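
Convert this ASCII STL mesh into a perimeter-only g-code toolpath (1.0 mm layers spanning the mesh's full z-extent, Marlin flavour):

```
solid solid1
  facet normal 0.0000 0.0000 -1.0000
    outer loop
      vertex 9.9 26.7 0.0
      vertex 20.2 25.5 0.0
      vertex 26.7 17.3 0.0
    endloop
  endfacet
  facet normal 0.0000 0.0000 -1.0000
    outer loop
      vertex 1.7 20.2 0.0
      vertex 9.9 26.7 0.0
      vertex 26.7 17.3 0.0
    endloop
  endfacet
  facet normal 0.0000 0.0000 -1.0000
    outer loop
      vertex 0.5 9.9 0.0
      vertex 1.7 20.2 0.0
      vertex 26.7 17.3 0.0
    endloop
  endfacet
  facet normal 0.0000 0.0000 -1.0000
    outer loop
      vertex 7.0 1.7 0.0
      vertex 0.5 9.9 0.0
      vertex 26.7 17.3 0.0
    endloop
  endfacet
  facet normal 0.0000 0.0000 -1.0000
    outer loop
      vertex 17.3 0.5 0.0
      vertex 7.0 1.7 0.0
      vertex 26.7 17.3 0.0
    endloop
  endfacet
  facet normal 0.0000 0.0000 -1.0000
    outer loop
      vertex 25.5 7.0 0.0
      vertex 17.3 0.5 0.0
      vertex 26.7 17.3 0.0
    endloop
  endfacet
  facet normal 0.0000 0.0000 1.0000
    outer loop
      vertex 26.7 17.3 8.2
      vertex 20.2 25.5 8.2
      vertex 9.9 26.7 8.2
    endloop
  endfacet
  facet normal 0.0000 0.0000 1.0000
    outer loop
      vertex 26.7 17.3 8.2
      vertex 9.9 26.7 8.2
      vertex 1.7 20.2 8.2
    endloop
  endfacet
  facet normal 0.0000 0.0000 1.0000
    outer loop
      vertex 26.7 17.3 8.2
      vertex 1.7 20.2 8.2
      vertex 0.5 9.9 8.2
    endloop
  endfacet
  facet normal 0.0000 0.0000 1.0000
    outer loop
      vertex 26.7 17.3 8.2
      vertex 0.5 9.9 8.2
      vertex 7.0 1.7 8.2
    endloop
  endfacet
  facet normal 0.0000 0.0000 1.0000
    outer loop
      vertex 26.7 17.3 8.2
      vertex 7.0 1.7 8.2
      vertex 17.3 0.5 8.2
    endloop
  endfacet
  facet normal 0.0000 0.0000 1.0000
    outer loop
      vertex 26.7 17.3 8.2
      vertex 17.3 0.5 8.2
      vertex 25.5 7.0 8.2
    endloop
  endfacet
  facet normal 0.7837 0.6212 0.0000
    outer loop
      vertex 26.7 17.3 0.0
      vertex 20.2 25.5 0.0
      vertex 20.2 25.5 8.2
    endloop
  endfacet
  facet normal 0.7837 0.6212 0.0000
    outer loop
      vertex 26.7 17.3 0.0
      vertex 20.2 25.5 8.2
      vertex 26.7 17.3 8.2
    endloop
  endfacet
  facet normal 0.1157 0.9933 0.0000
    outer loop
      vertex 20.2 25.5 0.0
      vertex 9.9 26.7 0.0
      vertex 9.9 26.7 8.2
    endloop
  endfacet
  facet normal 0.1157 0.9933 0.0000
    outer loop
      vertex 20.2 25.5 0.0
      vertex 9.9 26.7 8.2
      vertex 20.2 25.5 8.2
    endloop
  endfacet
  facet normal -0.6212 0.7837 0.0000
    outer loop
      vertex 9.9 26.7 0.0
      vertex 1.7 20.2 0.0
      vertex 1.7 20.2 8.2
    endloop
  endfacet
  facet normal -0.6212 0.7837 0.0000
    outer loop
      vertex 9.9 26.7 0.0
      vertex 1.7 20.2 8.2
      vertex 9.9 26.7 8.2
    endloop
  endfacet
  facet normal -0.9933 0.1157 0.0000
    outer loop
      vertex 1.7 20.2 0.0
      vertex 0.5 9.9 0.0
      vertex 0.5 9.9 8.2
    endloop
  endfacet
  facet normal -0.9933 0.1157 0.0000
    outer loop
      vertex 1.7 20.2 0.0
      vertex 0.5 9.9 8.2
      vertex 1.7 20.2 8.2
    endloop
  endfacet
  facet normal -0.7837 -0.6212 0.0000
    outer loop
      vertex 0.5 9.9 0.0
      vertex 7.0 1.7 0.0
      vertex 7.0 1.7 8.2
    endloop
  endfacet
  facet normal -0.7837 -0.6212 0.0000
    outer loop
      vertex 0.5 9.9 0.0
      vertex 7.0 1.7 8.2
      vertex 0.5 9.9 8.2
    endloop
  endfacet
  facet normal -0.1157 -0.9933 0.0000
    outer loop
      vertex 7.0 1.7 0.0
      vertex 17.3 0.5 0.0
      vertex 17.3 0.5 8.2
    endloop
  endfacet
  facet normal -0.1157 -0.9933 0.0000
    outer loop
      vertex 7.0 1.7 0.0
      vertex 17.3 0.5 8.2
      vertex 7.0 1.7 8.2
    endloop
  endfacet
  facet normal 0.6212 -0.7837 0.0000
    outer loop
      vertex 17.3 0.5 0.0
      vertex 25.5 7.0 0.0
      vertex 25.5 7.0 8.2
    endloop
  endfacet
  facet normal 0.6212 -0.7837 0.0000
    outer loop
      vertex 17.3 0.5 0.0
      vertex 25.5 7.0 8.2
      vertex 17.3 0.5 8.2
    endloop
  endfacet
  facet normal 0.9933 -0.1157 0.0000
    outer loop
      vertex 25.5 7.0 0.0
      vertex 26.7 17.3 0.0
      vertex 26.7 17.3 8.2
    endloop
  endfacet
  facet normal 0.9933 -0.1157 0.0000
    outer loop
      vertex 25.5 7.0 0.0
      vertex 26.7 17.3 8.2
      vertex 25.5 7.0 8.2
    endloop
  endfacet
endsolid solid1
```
; perimeter-only toolpath
G21 ; units = mm
G90 ; absolute positioning
G28 ; home
; layer 1
G0 Z1.0
G0 X26.7 Y17.3
G1 X20.2 Y25.5
G1 X9.9 Y26.7
G1 X1.7 Y20.2
G1 X0.5 Y9.9
G1 X7.0 Y1.7
G1 X17.3 Y0.5
G1 X25.5 Y7.0
G1 X26.7 Y17.3
; layer 2
G0 Z2.0
G0 X26.7 Y17.3
G1 X20.2 Y25.5
G1 X9.9 Y26.7
G1 X1.7 Y20.2
G1 X0.5 Y9.9
G1 X7.0 Y1.7
G1 X17.3 Y0.5
G1 X25.5 Y7.0
G1 X26.7 Y17.3
; layer 3
G0 Z3.1
G0 X26.7 Y17.3
G1 X20.2 Y25.5
G1 X9.9 Y26.7
G1 X1.7 Y20.2
G1 X0.5 Y9.9
G1 X7.0 Y1.7
G1 X17.3 Y0.5
G1 X25.5 Y7.0
G1 X26.7 Y17.3
; layer 4
G0 Z4.1
G0 X26.7 Y17.3
G1 X20.2 Y25.5
G1 X9.9 Y26.7
G1 X1.7 Y20.2
G1 X0.5 Y9.9
G1 X7.0 Y1.7
G1 X17.3 Y0.5
G1 X25.5 Y7.0
G1 X26.7 Y17.3
; layer 5
G0 Z5.1
G0 X26.7 Y17.3
G1 X20.2 Y25.5
G1 X9.9 Y26.7
G1 X1.7 Y20.2
G1 X0.5 Y9.9
G1 X7.0 Y1.7
G1 X17.3 Y0.5
G1 X25.5 Y7.0
G1 X26.7 Y17.3
; layer 6
G0 Z6.1
G0 X26.7 Y17.3
G1 X20.2 Y25.5
G1 X9.9 Y26.7
G1 X1.7 Y20.2
G1 X0.5 Y9.9
G1 X7.0 Y1.7
G1 X17.3 Y0.5
G1 X25.5 Y7.0
G1 X26.7 Y17.3
; layer 7
G0 Z7.2
G0 X26.7 Y17.3
G1 X20.2 Y25.5
G1 X9.9 Y26.7
G1 X1.7 Y20.2
G1 X0.5 Y9.9
G1 X7.0 Y1.7
G1 X17.3 Y0.5
G1 X25.5 Y7.0
G1 X26.7 Y17.3
; layer 8
G0 Z8.2
G0 X26.7 Y17.3
G1 X20.2 Y25.5
G1 X9.9 Y26.7
G1 X1.7 Y20.2
G1 X0.5 Y9.9
G1 X7.0 Y1.7
G1 X17.3 Y0.5
G1 X25.5 Y7.0
G1 X26.7 Y17.3
M2 ; end

The solid is a regular 8-sided prism (a cylinder approximated with 8 flat sides), circumscribed radius ≈ 13.6 mm, height ≈ 8.2 mm. Slicing at Δz = 1.0 mm — 8 equal slices spanning the solid's height, so layer i sits at z = i·h/8 — gives 8 non-empty perimeters. Each is a 8-segment closed polygon; G0 lifts to the layer z and rapids to the start vertex, then G1 traces the edges.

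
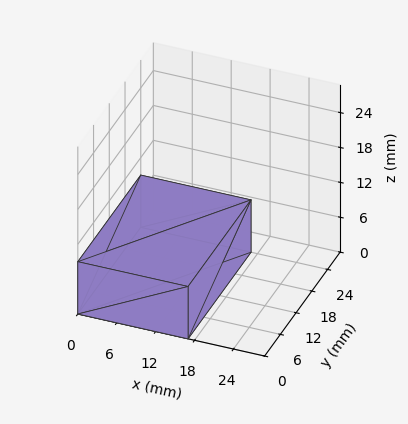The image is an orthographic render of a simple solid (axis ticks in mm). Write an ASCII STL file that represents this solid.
Reading the render: the shape is a rectangular box, roughly 17 × 24 mm footprint and 9 mm tall (dimensions read to the nearest mm from the axis ticks). For the STL, each face is triangulated and given an outward normal.

solid part
  facet normal 0.0000 0.0000 -1.0000
    outer loop
      vertex 17.000 24.000 0.000
      vertex 17.000 0.000 0.000
      vertex 0.000 0.000 0.000
    endloop
  endfacet
  facet normal 0.0000 0.0000 -1.0000
    outer loop
      vertex 0.000 24.000 0.000
      vertex 17.000 24.000 0.000
      vertex 0.000 0.000 0.000
    endloop
  endfacet
  facet normal 0.0000 0.0000 1.0000
    outer loop
      vertex 0.000 0.000 9.000
      vertex 17.000 0.000 9.000
      vertex 17.000 24.000 9.000
    endloop
  endfacet
  facet normal 0.0000 0.0000 1.0000
    outer loop
      vertex 0.000 0.000 9.000
      vertex 17.000 24.000 9.000
      vertex 0.000 24.000 9.000
    endloop
  endfacet
  facet normal 0.0000 -1.0000 0.0000
    outer loop
      vertex 0.000 0.000 0.000
      vertex 17.000 0.000 0.000
      vertex 17.000 0.000 9.000
    endloop
  endfacet
  facet normal 0.0000 -1.0000 0.0000
    outer loop
      vertex 0.000 0.000 0.000
      vertex 17.000 0.000 9.000
      vertex 0.000 0.000 9.000
    endloop
  endfacet
  facet normal 0.0000 1.0000 0.0000
    outer loop
      vertex 17.000 24.000 9.000
      vertex 17.000 24.000 0.000
      vertex 0.000 24.000 0.000
    endloop
  endfacet
  facet normal 0.0000 1.0000 0.0000
    outer loop
      vertex 0.000 24.000 9.000
      vertex 17.000 24.000 9.000
      vertex 0.000 24.000 0.000
    endloop
  endfacet
  facet normal -1.0000 0.0000 0.0000
    outer loop
      vertex 0.000 24.000 9.000
      vertex 0.000 24.000 0.000
      vertex 0.000 0.000 0.000
    endloop
  endfacet
  facet normal -1.0000 0.0000 0.0000
    outer loop
      vertex 0.000 0.000 9.000
      vertex 0.000 24.000 9.000
      vertex 0.000 0.000 0.000
    endloop
  endfacet
  facet normal 1.0000 0.0000 0.0000
    outer loop
      vertex 17.000 0.000 0.000
      vertex 17.000 24.000 0.000
      vertex 17.000 24.000 9.000
    endloop
  endfacet
  facet normal 1.0000 0.0000 0.0000
    outer loop
      vertex 17.000 0.000 0.000
      vertex 17.000 24.000 9.000
      vertex 17.000 0.000 9.000
    endloop
  endfacet
endsolid part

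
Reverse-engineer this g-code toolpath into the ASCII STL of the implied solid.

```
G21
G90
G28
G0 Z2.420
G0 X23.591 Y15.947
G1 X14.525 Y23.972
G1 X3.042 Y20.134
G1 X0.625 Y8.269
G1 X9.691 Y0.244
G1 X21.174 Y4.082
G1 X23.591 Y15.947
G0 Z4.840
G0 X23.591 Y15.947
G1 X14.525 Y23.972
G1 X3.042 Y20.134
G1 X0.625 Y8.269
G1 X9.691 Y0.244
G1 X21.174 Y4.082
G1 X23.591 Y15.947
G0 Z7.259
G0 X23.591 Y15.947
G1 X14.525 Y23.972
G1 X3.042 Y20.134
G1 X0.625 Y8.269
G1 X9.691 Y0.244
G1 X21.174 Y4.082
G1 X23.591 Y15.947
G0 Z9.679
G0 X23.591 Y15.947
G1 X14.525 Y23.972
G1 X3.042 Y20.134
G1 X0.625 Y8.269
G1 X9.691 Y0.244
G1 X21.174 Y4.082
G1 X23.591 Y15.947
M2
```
solid part
  facet normal 0.0000 0.0000 -1.0000
    outer loop
      vertex 3.042 20.134 0.000
      vertex 14.525 23.972 0.000
      vertex 23.591 15.947 0.000
    endloop
  endfacet
  facet normal 0.0000 0.0000 -1.0000
    outer loop
      vertex 0.625 8.269 0.000
      vertex 3.042 20.134 0.000
      vertex 23.591 15.947 0.000
    endloop
  endfacet
  facet normal 0.0000 0.0000 -1.0000
    outer loop
      vertex 9.691 0.244 0.000
      vertex 0.625 8.269 0.000
      vertex 23.591 15.947 0.000
    endloop
  endfacet
  facet normal 0.0000 0.0000 -1.0000
    outer loop
      vertex 21.174 4.082 0.000
      vertex 9.691 0.244 0.000
      vertex 23.591 15.947 0.000
    endloop
  endfacet
  facet normal 0.0000 0.0000 1.0000
    outer loop
      vertex 23.591 15.947 9.679
      vertex 14.525 23.972 9.679
      vertex 3.042 20.134 9.679
    endloop
  endfacet
  facet normal 0.0000 0.0000 1.0000
    outer loop
      vertex 23.591 15.947 9.679
      vertex 3.042 20.134 9.679
      vertex 0.625 8.269 9.679
    endloop
  endfacet
  facet normal 0.0000 0.0000 1.0000
    outer loop
      vertex 23.591 15.947 9.679
      vertex 0.625 8.269 9.679
      vertex 9.691 0.244 9.679
    endloop
  endfacet
  facet normal 0.0000 0.0000 1.0000
    outer loop
      vertex 23.591 15.947 9.679
      vertex 9.691 0.244 9.679
      vertex 21.174 4.082 9.679
    endloop
  endfacet
  facet normal 0.6628 0.7488 0.0000
    outer loop
      vertex 23.591 15.947 0.000
      vertex 14.525 23.972 0.000
      vertex 14.525 23.972 9.679
    endloop
  endfacet
  facet normal 0.6628 0.7488 0.0000
    outer loop
      vertex 23.591 15.947 0.000
      vertex 14.525 23.972 9.679
      vertex 23.591 15.947 9.679
    endloop
  endfacet
  facet normal -0.3170 0.9484 0.0000
    outer loop
      vertex 14.525 23.972 0.000
      vertex 3.042 20.134 0.000
      vertex 3.042 20.134 9.679
    endloop
  endfacet
  facet normal -0.3170 0.9484 0.0000
    outer loop
      vertex 14.525 23.972 0.000
      vertex 3.042 20.134 9.679
      vertex 14.525 23.972 9.679
    endloop
  endfacet
  facet normal -0.9799 0.1996 0.0000
    outer loop
      vertex 3.042 20.134 0.000
      vertex 0.625 8.269 0.000
      vertex 0.625 8.269 9.679
    endloop
  endfacet
  facet normal -0.9799 0.1996 0.0000
    outer loop
      vertex 3.042 20.134 0.000
      vertex 0.625 8.269 9.679
      vertex 3.042 20.134 9.679
    endloop
  endfacet
  facet normal -0.6628 -0.7488 0.0000
    outer loop
      vertex 0.625 8.269 0.000
      vertex 9.691 0.244 0.000
      vertex 9.691 0.244 9.679
    endloop
  endfacet
  facet normal -0.6628 -0.7488 0.0000
    outer loop
      vertex 0.625 8.269 0.000
      vertex 9.691 0.244 9.679
      vertex 0.625 8.269 9.679
    endloop
  endfacet
  facet normal 0.3170 -0.9484 0.0000
    outer loop
      vertex 9.691 0.244 0.000
      vertex 21.174 4.082 0.000
      vertex 21.174 4.082 9.679
    endloop
  endfacet
  facet normal 0.3170 -0.9484 0.0000
    outer loop
      vertex 9.691 0.244 0.000
      vertex 21.174 4.082 9.679
      vertex 9.691 0.244 9.679
    endloop
  endfacet
  facet normal 0.9799 -0.1996 0.0000
    outer loop
      vertex 21.174 4.082 0.000
      vertex 23.591 15.947 0.000
      vertex 23.591 15.947 9.679
    endloop
  endfacet
  facet normal 0.9799 -0.1996 0.0000
    outer loop
      vertex 21.174 4.082 0.000
      vertex 23.591 15.947 9.679
      vertex 21.174 4.082 9.679
    endloop
  endfacet
endsolid part

The G0 Z moves step by Δz≈2.420 mm. Every layer's G1 loop is the same polygon, so the solid is a straight extrusion of it from z=0 to z≈9.68. Closing with flat bottom and top caps and triangulating gives 20 facets — a regular 6-sided prism (a cylinder approximated with 6 flat sides), circumscribed radius ≈ 12.1 mm, height ≈ 9.68 mm.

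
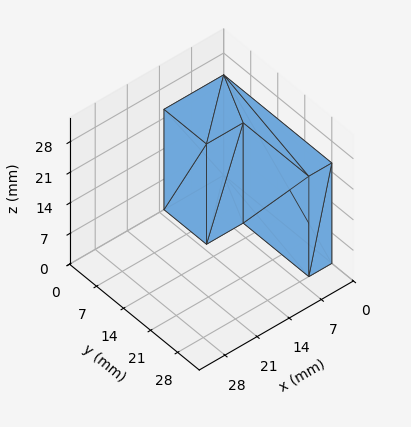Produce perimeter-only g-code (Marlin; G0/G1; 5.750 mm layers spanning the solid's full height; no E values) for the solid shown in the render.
Reading the render: the shape is an L-shaped prism: outer 13 × 28 mm, arm thicknesses ≈ 11 mm (horizontal) and 5 mm (vertical), extruded 23 mm in z (dimensions read to the nearest mm from the axis ticks). For the g-code, the solid's height is divided into equal slices at the stated Δz and each level perimeter traced with G1 moves after a G0 lift.

; perimeter-only toolpath
G21 ; units = mm
G90 ; absolute positioning
G28 ; home
; layer 1
G0 Z5.750
G0 X0.000 Y0.000
G1 X13.000 Y0.000
G1 X13.000 Y11.000
G1 X5.000 Y11.000
G1 X5.000 Y28.000
G1 X0.000 Y28.000
G1 X0.000 Y0.000
; layer 2
G0 Z11.500
G0 X0.000 Y0.000
G1 X13.000 Y0.000
G1 X13.000 Y11.000
G1 X5.000 Y11.000
G1 X5.000 Y28.000
G1 X0.000 Y28.000
G1 X0.000 Y0.000
; layer 3
G0 Z17.250
G0 X0.000 Y0.000
G1 X13.000 Y0.000
G1 X13.000 Y11.000
G1 X5.000 Y11.000
G1 X5.000 Y28.000
G1 X0.000 Y28.000
G1 X0.000 Y0.000
; layer 4
G0 Z23.000
G0 X0.000 Y0.000
G1 X13.000 Y0.000
G1 X13.000 Y11.000
G1 X5.000 Y11.000
G1 X5.000 Y28.000
G1 X0.000 Y28.000
G1 X0.000 Y0.000
M2 ; end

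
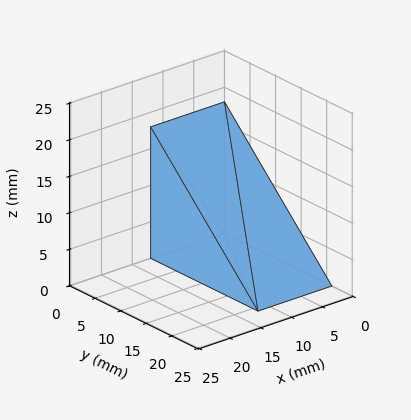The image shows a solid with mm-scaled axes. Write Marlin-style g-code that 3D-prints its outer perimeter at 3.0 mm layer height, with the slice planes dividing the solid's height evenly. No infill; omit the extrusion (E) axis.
Reading the render: the shape is a wedge (ramp): 12 × 21 mm base, rising to 18 mm along the y=0 edge and sloping linearly to z=0 at y=21 (dimensions read to the nearest mm from the axis ticks). For the g-code, the solid's height is divided into equal slices at the stated Δz and each level perimeter traced with G1 moves after a G0 lift.

; perimeter-only toolpath
G21 ; units = mm
G90 ; absolute positioning
G28 ; home
; layer 1
G0 Z3.0
G0 X0.0 Y0.0
G1 X12.0 Y0.0
G1 X12.0 Y17.5
G1 X0.0 Y17.5
G1 X0.0 Y0.0
; layer 2
G0 Z6.0
G0 X0.0 Y0.0
G1 X12.0 Y0.0
G1 X12.0 Y14.0
G1 X0.0 Y14.0
G1 X0.0 Y0.0
; layer 3
G0 Z9.0
G0 X0.0 Y0.0
G1 X12.0 Y0.0
G1 X12.0 Y10.5
G1 X0.0 Y10.5
G1 X0.0 Y0.0
; layer 4
G0 Z12.0
G0 X0.0 Y0.0
G1 X12.0 Y0.0
G1 X12.0 Y7.0
G1 X0.0 Y7.0
G1 X0.0 Y0.0
; layer 5
G0 Z15.0
G0 X0.0 Y0.0
G1 X12.0 Y0.0
G1 X12.0 Y3.5
G1 X0.0 Y3.5
G1 X0.0 Y0.0
M2 ; end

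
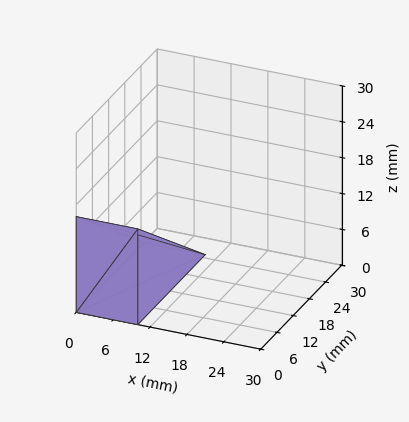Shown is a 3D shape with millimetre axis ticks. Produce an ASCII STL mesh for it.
Reading the render: the shape is a wedge (ramp): 10 × 25 mm base, rising to 16 mm along the y=0 edge and sloping linearly to z=0 at y=25 (dimensions read to the nearest mm from the axis ticks). For the STL, each face is triangulated and given an outward normal.

solid part
  facet normal 0.0000 0.0000 -1.0000
    outer loop
      vertex 10.0 25.0 0.0
      vertex 10.0 0.0 0.0
      vertex 0.0 0.0 0.0
    endloop
  endfacet
  facet normal 0.0000 0.0000 -1.0000
    outer loop
      vertex 0.0 25.0 0.0
      vertex 10.0 25.0 0.0
      vertex 0.0 0.0 0.0
    endloop
  endfacet
  facet normal 0.0000 -1.0000 0.0000
    outer loop
      vertex 0.0 0.0 0.0
      vertex 10.0 0.0 0.0
      vertex 10.0 0.0 16.0
    endloop
  endfacet
  facet normal 0.0000 -1.0000 0.0000
    outer loop
      vertex 0.0 0.0 0.0
      vertex 10.0 0.0 16.0
      vertex 0.0 0.0 16.0
    endloop
  endfacet
  facet normal 0.0000 0.5391 0.8423
    outer loop
      vertex 0.0 0.0 16.0
      vertex 10.0 0.0 16.0
      vertex 10.0 25.0 0.0
    endloop
  endfacet
  facet normal 0.0000 0.5391 0.8423
    outer loop
      vertex 0.0 0.0 16.0
      vertex 10.0 25.0 0.0
      vertex 0.0 25.0 0.0
    endloop
  endfacet
  facet normal -1.0000 0.0000 0.0000
    outer loop
      vertex 0.0 0.0 16.0
      vertex 0.0 25.0 0.0
      vertex 0.0 0.0 0.0
    endloop
  endfacet
  facet normal 1.0000 0.0000 0.0000
    outer loop
      vertex 10.0 0.0 0.0
      vertex 10.0 25.0 0.0
      vertex 10.0 0.0 16.0
    endloop
  endfacet
endsolid part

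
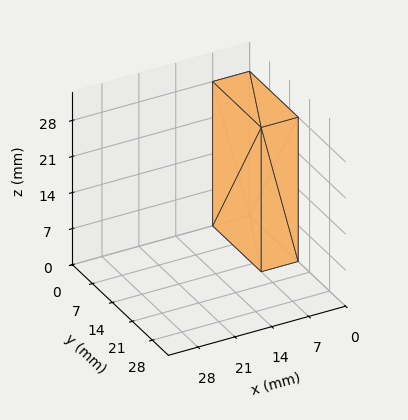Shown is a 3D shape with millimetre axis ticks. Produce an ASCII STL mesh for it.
Reading the render: the shape is a rectangular box, roughly 7 × 17 mm footprint and 28 mm tall (dimensions read to the nearest mm from the axis ticks). For the STL, each face is triangulated and given an outward normal.

solid part
  facet normal 0.0000 0.0000 -1.0000
    outer loop
      vertex 7.00 17.00 0.00
      vertex 7.00 0.00 0.00
      vertex 0.00 0.00 0.00
    endloop
  endfacet
  facet normal 0.0000 0.0000 -1.0000
    outer loop
      vertex 0.00 17.00 0.00
      vertex 7.00 17.00 0.00
      vertex 0.00 0.00 0.00
    endloop
  endfacet
  facet normal 0.0000 0.0000 1.0000
    outer loop
      vertex 0.00 0.00 28.00
      vertex 7.00 0.00 28.00
      vertex 7.00 17.00 28.00
    endloop
  endfacet
  facet normal 0.0000 0.0000 1.0000
    outer loop
      vertex 0.00 0.00 28.00
      vertex 7.00 17.00 28.00
      vertex 0.00 17.00 28.00
    endloop
  endfacet
  facet normal 0.0000 -1.0000 0.0000
    outer loop
      vertex 0.00 0.00 0.00
      vertex 7.00 0.00 0.00
      vertex 7.00 0.00 28.00
    endloop
  endfacet
  facet normal 0.0000 -1.0000 0.0000
    outer loop
      vertex 0.00 0.00 0.00
      vertex 7.00 0.00 28.00
      vertex 0.00 0.00 28.00
    endloop
  endfacet
  facet normal 0.0000 1.0000 0.0000
    outer loop
      vertex 7.00 17.00 28.00
      vertex 7.00 17.00 0.00
      vertex 0.00 17.00 0.00
    endloop
  endfacet
  facet normal 0.0000 1.0000 0.0000
    outer loop
      vertex 0.00 17.00 28.00
      vertex 7.00 17.00 28.00
      vertex 0.00 17.00 0.00
    endloop
  endfacet
  facet normal -1.0000 0.0000 0.0000
    outer loop
      vertex 0.00 17.00 28.00
      vertex 0.00 17.00 0.00
      vertex 0.00 0.00 0.00
    endloop
  endfacet
  facet normal -1.0000 0.0000 0.0000
    outer loop
      vertex 0.00 0.00 28.00
      vertex 0.00 17.00 28.00
      vertex 0.00 0.00 0.00
    endloop
  endfacet
  facet normal 1.0000 0.0000 0.0000
    outer loop
      vertex 7.00 0.00 0.00
      vertex 7.00 17.00 0.00
      vertex 7.00 17.00 28.00
    endloop
  endfacet
  facet normal 1.0000 0.0000 0.0000
    outer loop
      vertex 7.00 0.00 0.00
      vertex 7.00 17.00 28.00
      vertex 7.00 0.00 28.00
    endloop
  endfacet
endsolid part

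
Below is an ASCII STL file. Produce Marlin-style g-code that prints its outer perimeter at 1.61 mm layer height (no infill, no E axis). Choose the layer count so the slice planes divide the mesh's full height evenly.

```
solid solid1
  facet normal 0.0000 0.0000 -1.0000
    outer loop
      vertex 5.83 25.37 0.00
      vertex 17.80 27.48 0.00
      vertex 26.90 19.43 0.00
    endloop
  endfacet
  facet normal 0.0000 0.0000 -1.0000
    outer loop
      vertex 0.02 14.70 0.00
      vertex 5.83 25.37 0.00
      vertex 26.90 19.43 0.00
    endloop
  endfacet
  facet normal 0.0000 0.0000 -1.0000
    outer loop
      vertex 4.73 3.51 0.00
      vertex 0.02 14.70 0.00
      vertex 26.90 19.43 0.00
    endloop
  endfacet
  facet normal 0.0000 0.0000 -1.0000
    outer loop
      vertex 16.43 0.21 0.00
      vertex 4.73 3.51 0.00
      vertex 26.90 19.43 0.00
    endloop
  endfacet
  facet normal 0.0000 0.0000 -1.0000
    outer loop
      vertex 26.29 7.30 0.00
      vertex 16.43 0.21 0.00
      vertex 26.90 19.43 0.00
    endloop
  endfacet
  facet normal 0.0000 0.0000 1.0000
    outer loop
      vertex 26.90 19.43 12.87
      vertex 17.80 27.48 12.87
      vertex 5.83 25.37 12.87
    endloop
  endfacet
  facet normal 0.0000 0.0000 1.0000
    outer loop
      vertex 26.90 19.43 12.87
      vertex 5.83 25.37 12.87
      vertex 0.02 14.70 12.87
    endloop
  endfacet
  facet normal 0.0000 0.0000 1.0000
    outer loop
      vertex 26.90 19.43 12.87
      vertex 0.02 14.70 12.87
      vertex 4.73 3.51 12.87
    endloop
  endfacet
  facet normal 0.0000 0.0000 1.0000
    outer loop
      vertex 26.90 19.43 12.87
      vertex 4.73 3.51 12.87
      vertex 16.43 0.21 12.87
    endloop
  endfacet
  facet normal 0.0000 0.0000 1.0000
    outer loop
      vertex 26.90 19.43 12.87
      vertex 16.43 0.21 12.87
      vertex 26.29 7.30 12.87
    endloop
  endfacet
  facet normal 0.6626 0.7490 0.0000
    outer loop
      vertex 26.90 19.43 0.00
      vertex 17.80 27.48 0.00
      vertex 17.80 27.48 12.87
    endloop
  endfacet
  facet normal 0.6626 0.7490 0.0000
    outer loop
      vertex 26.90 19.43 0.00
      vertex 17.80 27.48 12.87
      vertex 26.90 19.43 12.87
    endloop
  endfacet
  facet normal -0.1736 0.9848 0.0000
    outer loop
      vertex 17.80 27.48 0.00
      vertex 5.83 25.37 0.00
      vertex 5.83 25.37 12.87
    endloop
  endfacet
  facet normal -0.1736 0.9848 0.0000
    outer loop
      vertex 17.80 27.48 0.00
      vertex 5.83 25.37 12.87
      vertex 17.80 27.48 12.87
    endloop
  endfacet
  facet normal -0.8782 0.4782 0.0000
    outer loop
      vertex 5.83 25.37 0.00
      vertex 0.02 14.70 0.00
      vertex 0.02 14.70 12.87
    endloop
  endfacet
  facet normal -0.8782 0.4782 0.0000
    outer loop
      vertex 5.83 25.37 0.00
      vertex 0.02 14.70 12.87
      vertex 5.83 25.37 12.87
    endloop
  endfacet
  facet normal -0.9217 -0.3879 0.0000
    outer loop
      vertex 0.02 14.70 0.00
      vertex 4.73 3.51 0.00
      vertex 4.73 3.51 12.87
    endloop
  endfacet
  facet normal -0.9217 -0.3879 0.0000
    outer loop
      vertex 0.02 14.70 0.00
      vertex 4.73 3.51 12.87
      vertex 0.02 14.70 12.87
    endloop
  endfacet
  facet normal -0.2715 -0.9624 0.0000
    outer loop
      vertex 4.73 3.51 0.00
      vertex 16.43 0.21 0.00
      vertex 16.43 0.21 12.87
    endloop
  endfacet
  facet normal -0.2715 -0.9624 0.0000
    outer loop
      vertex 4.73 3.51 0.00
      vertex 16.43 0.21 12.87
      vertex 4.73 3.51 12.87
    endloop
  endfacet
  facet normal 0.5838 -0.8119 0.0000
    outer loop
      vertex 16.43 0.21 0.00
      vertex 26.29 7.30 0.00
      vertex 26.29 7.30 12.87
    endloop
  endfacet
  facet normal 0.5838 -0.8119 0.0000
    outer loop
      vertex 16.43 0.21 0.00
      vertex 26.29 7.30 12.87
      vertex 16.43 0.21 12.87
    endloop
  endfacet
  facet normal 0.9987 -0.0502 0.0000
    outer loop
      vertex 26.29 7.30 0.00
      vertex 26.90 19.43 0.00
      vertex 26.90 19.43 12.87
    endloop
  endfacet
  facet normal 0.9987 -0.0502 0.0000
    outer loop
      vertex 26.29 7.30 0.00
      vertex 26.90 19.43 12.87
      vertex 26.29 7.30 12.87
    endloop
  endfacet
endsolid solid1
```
; perimeter-only toolpath
G21 ; units = mm
G90 ; absolute positioning
G28 ; home
; layer 1
G0 Z1.61
G0 X26.90 Y19.43
G1 X17.80 Y27.48
G1 X5.83 Y25.37
G1 X0.02 Y14.70
G1 X4.73 Y3.51
G1 X16.43 Y0.21
G1 X26.29 Y7.30
G1 X26.90 Y19.43
; layer 2
G0 Z3.22
G0 X26.90 Y19.43
G1 X17.80 Y27.48
G1 X5.83 Y25.37
G1 X0.02 Y14.70
G1 X4.73 Y3.51
G1 X16.43 Y0.21
G1 X26.29 Y7.30
G1 X26.90 Y19.43
; layer 3
G0 Z4.83
G0 X26.90 Y19.43
G1 X17.80 Y27.48
G1 X5.83 Y25.37
G1 X0.02 Y14.70
G1 X4.73 Y3.51
G1 X16.43 Y0.21
G1 X26.29 Y7.30
G1 X26.90 Y19.43
; layer 4
G0 Z6.43
G0 X26.90 Y19.43
G1 X17.80 Y27.48
G1 X5.83 Y25.37
G1 X0.02 Y14.70
G1 X4.73 Y3.51
G1 X16.43 Y0.21
G1 X26.29 Y7.30
G1 X26.90 Y19.43
; layer 5
G0 Z8.04
G0 X26.90 Y19.43
G1 X17.80 Y27.48
G1 X5.83 Y25.37
G1 X0.02 Y14.70
G1 X4.73 Y3.51
G1 X16.43 Y0.21
G1 X26.29 Y7.30
G1 X26.90 Y19.43
; layer 6
G0 Z9.65
G0 X26.90 Y19.43
G1 X17.80 Y27.48
G1 X5.83 Y25.37
G1 X0.02 Y14.70
G1 X4.73 Y3.51
G1 X16.43 Y0.21
G1 X26.29 Y7.30
G1 X26.90 Y19.43
; layer 7
G0 Z11.26
G0 X26.90 Y19.43
G1 X17.80 Y27.48
G1 X5.83 Y25.37
G1 X0.02 Y14.70
G1 X4.73 Y3.51
G1 X16.43 Y0.21
G1 X26.29 Y7.30
G1 X26.90 Y19.43
; layer 8
G0 Z12.87
G0 X26.90 Y19.43
G1 X17.80 Y27.48
G1 X5.83 Y25.37
G1 X0.02 Y14.70
G1 X4.73 Y3.51
G1 X16.43 Y0.21
G1 X26.29 Y7.30
G1 X26.90 Y19.43
M2 ; end

The solid is a regular 7-sided prism (a cylinder approximated with 7 flat sides), circumscribed radius ≈ 14 mm, height ≈ 12.9 mm. Slicing at Δz = 1.61 mm — 8 equal slices spanning the solid's height, so layer i sits at z = i·h/8 — gives 8 non-empty perimeters. Each is a 7-segment closed polygon; G0 lifts to the layer z and rapids to the start vertex, then G1 traces the edges.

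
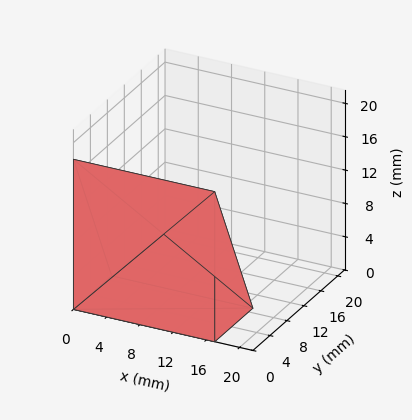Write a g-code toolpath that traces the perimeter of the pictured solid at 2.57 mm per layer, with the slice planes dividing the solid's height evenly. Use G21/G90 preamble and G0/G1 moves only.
Reading the render: the shape is a wedge (ramp): 17 × 9 mm base, rising to 18 mm along the y=0 edge and sloping linearly to z=0 at y=9 (dimensions read to the nearest mm from the axis ticks). For the g-code, the solid's height is divided into equal slices at the stated Δz and each level perimeter traced with G1 moves after a G0 lift.

; perimeter-only toolpath
G21 ; units = mm
G90 ; absolute positioning
G28 ; home
; layer 1
G0 Z2.57
G0 X0.00 Y0.00
G1 X17.00 Y0.00
G1 X17.00 Y7.71
G1 X0.00 Y7.71
G1 X0.00 Y0.00
; layer 2
G0 Z5.14
G0 X0.00 Y0.00
G1 X17.00 Y0.00
G1 X17.00 Y6.43
G1 X0.00 Y6.43
G1 X0.00 Y0.00
; layer 3
G0 Z7.71
G0 X0.00 Y0.00
G1 X17.00 Y0.00
G1 X17.00 Y5.14
G1 X0.00 Y5.14
G1 X0.00 Y0.00
; layer 4
G0 Z10.29
G0 X0.00 Y0.00
G1 X17.00 Y0.00
G1 X17.00 Y3.86
G1 X0.00 Y3.86
G1 X0.00 Y0.00
; layer 5
G0 Z12.86
G0 X0.00 Y0.00
G1 X17.00 Y0.00
G1 X17.00 Y2.57
G1 X0.00 Y2.57
G1 X0.00 Y0.00
; layer 6
G0 Z15.43
G0 X0.00 Y0.00
G1 X17.00 Y0.00
G1 X17.00 Y1.29
G1 X0.00 Y1.29
G1 X0.00 Y0.00
M2 ; end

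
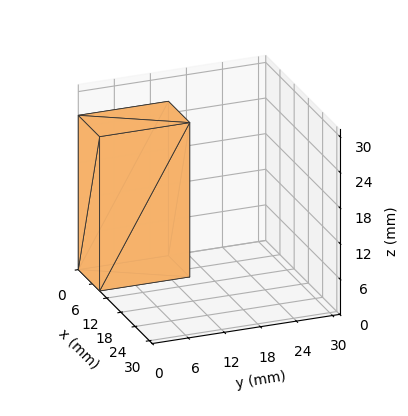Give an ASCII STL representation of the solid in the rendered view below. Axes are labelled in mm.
Reading the render: the shape is a rectangular box, roughly 9 × 15 mm footprint and 26 mm tall (dimensions read to the nearest mm from the axis ticks). For the STL, each face is triangulated and given an outward normal.

solid part
  facet normal 0.0000 0.0000 -1.0000
    outer loop
      vertex 9.0 15.0 0.0
      vertex 9.0 0.0 0.0
      vertex 0.0 0.0 0.0
    endloop
  endfacet
  facet normal 0.0000 0.0000 -1.0000
    outer loop
      vertex 0.0 15.0 0.0
      vertex 9.0 15.0 0.0
      vertex 0.0 0.0 0.0
    endloop
  endfacet
  facet normal 0.0000 0.0000 1.0000
    outer loop
      vertex 0.0 0.0 26.0
      vertex 9.0 0.0 26.0
      vertex 9.0 15.0 26.0
    endloop
  endfacet
  facet normal 0.0000 0.0000 1.0000
    outer loop
      vertex 0.0 0.0 26.0
      vertex 9.0 15.0 26.0
      vertex 0.0 15.0 26.0
    endloop
  endfacet
  facet normal 0.0000 -1.0000 0.0000
    outer loop
      vertex 0.0 0.0 0.0
      vertex 9.0 0.0 0.0
      vertex 9.0 0.0 26.0
    endloop
  endfacet
  facet normal 0.0000 -1.0000 0.0000
    outer loop
      vertex 0.0 0.0 0.0
      vertex 9.0 0.0 26.0
      vertex 0.0 0.0 26.0
    endloop
  endfacet
  facet normal 0.0000 1.0000 0.0000
    outer loop
      vertex 9.0 15.0 26.0
      vertex 9.0 15.0 0.0
      vertex 0.0 15.0 0.0
    endloop
  endfacet
  facet normal 0.0000 1.0000 0.0000
    outer loop
      vertex 0.0 15.0 26.0
      vertex 9.0 15.0 26.0
      vertex 0.0 15.0 0.0
    endloop
  endfacet
  facet normal -1.0000 0.0000 0.0000
    outer loop
      vertex 0.0 15.0 26.0
      vertex 0.0 15.0 0.0
      vertex 0.0 0.0 0.0
    endloop
  endfacet
  facet normal -1.0000 0.0000 0.0000
    outer loop
      vertex 0.0 0.0 26.0
      vertex 0.0 15.0 26.0
      vertex 0.0 0.0 0.0
    endloop
  endfacet
  facet normal 1.0000 0.0000 0.0000
    outer loop
      vertex 9.0 0.0 0.0
      vertex 9.0 15.0 0.0
      vertex 9.0 15.0 26.0
    endloop
  endfacet
  facet normal 1.0000 0.0000 0.0000
    outer loop
      vertex 9.0 0.0 0.0
      vertex 9.0 15.0 26.0
      vertex 9.0 0.0 26.0
    endloop
  endfacet
endsolid part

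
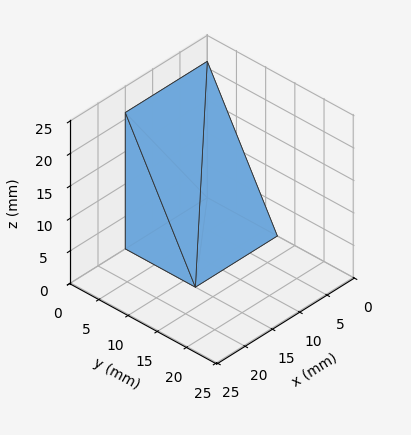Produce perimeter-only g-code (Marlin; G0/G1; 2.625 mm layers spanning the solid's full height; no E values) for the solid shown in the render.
Reading the render: the shape is a wedge (ramp): 15 × 12 mm base, rising to 21 mm along the y=0 edge and sloping linearly to z=0 at y=12 (dimensions read to the nearest mm from the axis ticks). For the g-code, the solid's height is divided into equal slices at the stated Δz and each level perimeter traced with G1 moves after a G0 lift.

; perimeter-only toolpath
G21 ; units = mm
G90 ; absolute positioning
G28 ; home
; layer 1
G0 Z2.625
G0 X0.000 Y0.000
G1 X15.000 Y0.000
G1 X15.000 Y10.500
G1 X0.000 Y10.500
G1 X0.000 Y0.000
; layer 2
G0 Z5.250
G0 X0.000 Y0.000
G1 X15.000 Y0.000
G1 X15.000 Y9.000
G1 X0.000 Y9.000
G1 X0.000 Y0.000
; layer 3
G0 Z7.875
G0 X0.000 Y0.000
G1 X15.000 Y0.000
G1 X15.000 Y7.500
G1 X0.000 Y7.500
G1 X0.000 Y0.000
; layer 4
G0 Z10.500
G0 X0.000 Y0.000
G1 X15.000 Y0.000
G1 X15.000 Y6.000
G1 X0.000 Y6.000
G1 X0.000 Y0.000
; layer 5
G0 Z13.125
G0 X0.000 Y0.000
G1 X15.000 Y0.000
G1 X15.000 Y4.500
G1 X0.000 Y4.500
G1 X0.000 Y0.000
; layer 6
G0 Z15.750
G0 X0.000 Y0.000
G1 X15.000 Y0.000
G1 X15.000 Y3.000
G1 X0.000 Y3.000
G1 X0.000 Y0.000
; layer 7
G0 Z18.375
G0 X0.000 Y0.000
G1 X15.000 Y0.000
G1 X15.000 Y1.500
G1 X0.000 Y1.500
G1 X0.000 Y0.000
M2 ; end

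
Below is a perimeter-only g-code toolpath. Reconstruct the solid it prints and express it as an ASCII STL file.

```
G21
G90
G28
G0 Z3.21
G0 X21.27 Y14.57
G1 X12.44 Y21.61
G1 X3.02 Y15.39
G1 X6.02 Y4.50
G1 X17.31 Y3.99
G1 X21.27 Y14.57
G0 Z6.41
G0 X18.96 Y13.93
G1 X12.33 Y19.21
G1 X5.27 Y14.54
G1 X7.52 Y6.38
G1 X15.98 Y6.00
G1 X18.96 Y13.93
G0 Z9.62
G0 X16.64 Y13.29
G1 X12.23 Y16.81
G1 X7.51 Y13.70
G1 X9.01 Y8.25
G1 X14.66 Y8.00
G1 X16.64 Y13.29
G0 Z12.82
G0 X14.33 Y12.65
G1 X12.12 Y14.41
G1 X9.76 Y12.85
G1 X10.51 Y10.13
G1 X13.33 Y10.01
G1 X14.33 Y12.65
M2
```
solid part
  facet normal 0.0000 0.0000 -1.0000
    outer loop
      vertex 0.77 16.23 0.00
      vertex 12.55 24.01 0.00
      vertex 23.59 15.21 0.00
    endloop
  endfacet
  facet normal 0.0000 0.0000 -1.0000
    outer loop
      vertex 4.52 2.62 0.00
      vertex 0.77 16.23 0.00
      vertex 23.59 15.21 0.00
    endloop
  endfacet
  facet normal 0.0000 0.0000 -1.0000
    outer loop
      vertex 18.63 1.99 0.00
      vertex 4.52 2.62 0.00
      vertex 23.59 15.21 0.00
    endloop
  endfacet
  facet normal 0.5330 0.6686 0.5185
    outer loop
      vertex 23.59 15.21 0.00
      vertex 12.55 24.01 0.00
      vertex 12.01 12.01 16.03
    endloop
  endfacet
  facet normal -0.4713 0.7136 0.5183
    outer loop
      vertex 12.55 24.01 0.00
      vertex 0.77 16.23 0.00
      vertex 12.01 12.01 16.03
    endloop
  endfacet
  facet normal -0.8245 -0.2272 0.5183
    outer loop
      vertex 0.77 16.23 0.00
      vertex 4.52 2.62 0.00
      vertex 12.01 12.01 16.03
    endloop
  endfacet
  facet normal -0.0381 -0.8544 0.5183
    outer loop
      vertex 4.52 2.62 0.00
      vertex 18.63 1.99 0.00
      vertex 12.01 12.01 16.03
    endloop
  endfacet
  facet normal 0.8006 -0.3004 0.5184
    outer loop
      vertex 18.63 1.99 0.00
      vertex 23.59 15.21 0.00
      vertex 12.01 12.01 16.03
    endloop
  endfacet
endsolid part

The G0 Z moves step by Δz≈3.21 mm. The G1 loops shrink linearly with z, so the solid tapers from its base footprint up to z≈16. Closing with a flat bottom cap and the tapered top and triangulating gives 8 facets — a regular 5-sided pyramid, base circumscribed radius ≈ 12 mm, apex at z ≈ 16 mm.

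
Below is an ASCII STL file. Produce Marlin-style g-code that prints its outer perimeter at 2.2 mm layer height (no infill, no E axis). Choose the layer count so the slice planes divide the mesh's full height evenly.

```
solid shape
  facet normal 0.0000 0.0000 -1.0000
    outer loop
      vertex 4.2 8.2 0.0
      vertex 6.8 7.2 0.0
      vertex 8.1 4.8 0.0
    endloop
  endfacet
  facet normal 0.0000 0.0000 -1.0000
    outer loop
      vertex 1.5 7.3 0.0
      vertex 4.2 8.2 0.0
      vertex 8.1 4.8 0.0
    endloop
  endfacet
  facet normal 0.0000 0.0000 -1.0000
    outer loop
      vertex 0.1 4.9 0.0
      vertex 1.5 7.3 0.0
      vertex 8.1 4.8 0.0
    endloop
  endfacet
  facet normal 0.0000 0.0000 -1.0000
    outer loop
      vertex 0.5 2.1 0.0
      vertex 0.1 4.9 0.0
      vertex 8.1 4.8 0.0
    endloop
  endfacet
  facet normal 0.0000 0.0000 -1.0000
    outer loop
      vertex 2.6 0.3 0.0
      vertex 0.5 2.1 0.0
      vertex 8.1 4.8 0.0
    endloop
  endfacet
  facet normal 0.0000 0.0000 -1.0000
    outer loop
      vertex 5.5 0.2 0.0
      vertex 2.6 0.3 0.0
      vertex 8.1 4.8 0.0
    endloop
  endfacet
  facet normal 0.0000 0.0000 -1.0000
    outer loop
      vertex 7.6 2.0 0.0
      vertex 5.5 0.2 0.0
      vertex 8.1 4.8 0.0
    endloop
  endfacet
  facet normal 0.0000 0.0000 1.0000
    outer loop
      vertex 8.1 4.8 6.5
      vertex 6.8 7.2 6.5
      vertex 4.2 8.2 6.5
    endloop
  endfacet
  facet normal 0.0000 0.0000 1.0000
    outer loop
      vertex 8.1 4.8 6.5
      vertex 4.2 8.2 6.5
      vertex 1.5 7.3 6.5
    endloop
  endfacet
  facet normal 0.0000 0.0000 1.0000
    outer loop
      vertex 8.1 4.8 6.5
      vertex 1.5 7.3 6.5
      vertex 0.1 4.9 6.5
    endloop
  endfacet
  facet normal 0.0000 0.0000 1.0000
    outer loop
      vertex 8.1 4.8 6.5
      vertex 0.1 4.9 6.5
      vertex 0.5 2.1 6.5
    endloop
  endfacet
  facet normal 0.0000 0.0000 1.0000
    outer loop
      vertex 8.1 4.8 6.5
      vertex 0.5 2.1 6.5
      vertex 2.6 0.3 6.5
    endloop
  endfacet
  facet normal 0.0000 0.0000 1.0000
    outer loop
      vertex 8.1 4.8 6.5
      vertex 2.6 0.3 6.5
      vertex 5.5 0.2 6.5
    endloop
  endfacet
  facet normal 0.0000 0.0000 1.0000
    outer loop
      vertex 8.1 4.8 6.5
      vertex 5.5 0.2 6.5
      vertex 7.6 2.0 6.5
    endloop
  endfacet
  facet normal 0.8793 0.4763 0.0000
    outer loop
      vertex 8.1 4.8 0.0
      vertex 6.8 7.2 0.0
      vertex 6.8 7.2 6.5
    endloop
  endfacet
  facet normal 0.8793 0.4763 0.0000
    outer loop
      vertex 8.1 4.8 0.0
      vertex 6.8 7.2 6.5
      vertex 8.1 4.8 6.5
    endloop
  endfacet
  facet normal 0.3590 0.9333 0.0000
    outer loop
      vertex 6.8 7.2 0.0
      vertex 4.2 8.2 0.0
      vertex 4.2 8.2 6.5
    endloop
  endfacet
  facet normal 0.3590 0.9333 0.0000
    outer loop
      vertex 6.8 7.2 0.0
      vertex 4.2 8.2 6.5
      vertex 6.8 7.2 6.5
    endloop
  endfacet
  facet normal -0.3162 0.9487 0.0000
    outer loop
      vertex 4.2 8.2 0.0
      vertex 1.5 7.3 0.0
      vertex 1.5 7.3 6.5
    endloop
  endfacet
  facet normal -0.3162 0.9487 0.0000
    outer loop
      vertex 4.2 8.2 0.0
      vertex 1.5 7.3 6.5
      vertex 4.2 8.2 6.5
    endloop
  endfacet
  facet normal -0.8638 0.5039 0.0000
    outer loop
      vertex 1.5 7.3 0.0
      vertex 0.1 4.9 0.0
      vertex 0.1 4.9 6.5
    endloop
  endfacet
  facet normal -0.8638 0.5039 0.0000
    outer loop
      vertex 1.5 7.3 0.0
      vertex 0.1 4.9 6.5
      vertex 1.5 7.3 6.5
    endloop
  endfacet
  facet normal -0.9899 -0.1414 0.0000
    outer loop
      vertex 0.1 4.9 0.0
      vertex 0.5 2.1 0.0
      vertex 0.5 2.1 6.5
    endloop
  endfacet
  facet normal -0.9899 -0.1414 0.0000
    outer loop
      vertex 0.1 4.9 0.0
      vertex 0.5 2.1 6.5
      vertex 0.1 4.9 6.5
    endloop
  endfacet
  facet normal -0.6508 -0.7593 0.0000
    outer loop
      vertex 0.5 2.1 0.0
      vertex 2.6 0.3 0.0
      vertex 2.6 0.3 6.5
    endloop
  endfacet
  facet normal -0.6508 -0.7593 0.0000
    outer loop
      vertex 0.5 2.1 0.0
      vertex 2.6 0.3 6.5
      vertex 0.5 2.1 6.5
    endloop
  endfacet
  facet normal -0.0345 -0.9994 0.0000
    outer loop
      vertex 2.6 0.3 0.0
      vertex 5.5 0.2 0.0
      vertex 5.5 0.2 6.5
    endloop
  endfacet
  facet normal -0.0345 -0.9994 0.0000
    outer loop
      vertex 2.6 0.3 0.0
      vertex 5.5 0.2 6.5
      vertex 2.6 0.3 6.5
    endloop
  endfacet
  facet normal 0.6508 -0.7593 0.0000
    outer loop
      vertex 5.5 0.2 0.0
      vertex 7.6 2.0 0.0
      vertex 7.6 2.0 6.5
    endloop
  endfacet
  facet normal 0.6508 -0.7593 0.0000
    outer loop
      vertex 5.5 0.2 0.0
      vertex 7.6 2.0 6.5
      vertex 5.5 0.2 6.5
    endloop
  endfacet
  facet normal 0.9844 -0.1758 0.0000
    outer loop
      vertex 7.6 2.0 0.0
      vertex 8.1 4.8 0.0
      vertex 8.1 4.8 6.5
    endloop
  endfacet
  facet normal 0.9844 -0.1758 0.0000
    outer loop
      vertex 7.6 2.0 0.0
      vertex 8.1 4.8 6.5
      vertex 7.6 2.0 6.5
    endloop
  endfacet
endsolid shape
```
; perimeter-only toolpath
G21 ; units = mm
G90 ; absolute positioning
G28 ; home
; layer 1
G0 Z2.2
G0 X8.1 Y4.8
G1 X6.8 Y7.2
G1 X4.2 Y8.2
G1 X1.5 Y7.3
G1 X0.1 Y4.9
G1 X0.5 Y2.1
G1 X2.6 Y0.3
G1 X5.5 Y0.2
G1 X7.6 Y2.0
G1 X8.1 Y4.8
; layer 2
G0 Z4.3
G0 X8.1 Y4.8
G1 X6.8 Y7.2
G1 X4.2 Y8.2
G1 X1.5 Y7.3
G1 X0.1 Y4.9
G1 X0.5 Y2.1
G1 X2.6 Y0.3
G1 X5.5 Y0.2
G1 X7.6 Y2.0
G1 X8.1 Y4.8
; layer 3
G0 Z6.5
G0 X8.1 Y4.8
G1 X6.8 Y7.2
G1 X4.2 Y8.2
G1 X1.5 Y7.3
G1 X0.1 Y4.9
G1 X0.5 Y2.1
G1 X2.6 Y0.3
G1 X5.5 Y0.2
G1 X7.6 Y2.0
G1 X8.1 Y4.8
M2 ; end

The solid is a regular 9-sided prism (a cylinder approximated with 9 flat sides), circumscribed radius ≈ 4.1 mm, height ≈ 6.5 mm. Slicing at Δz = 2.2 mm — 3 equal slices spanning the solid's height, so layer i sits at z = i·h/3 — gives 3 non-empty perimeters. Each is a 9-segment closed polygon; G0 lifts to the layer z and rapids to the start vertex, then G1 traces the edges.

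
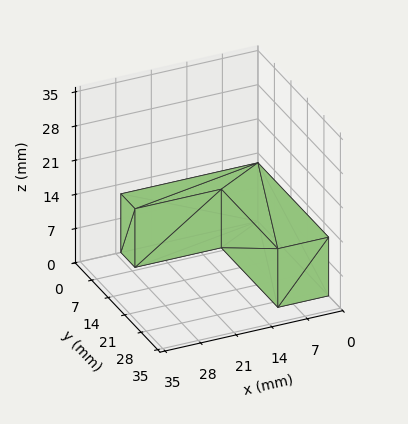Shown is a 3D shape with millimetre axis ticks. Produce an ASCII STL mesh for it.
Reading the render: the shape is an L-shaped prism: outer 27 × 30 mm, arm thicknesses ≈ 6 mm (horizontal) and 10 mm (vertical), extruded 12 mm in z (dimensions read to the nearest mm from the axis ticks). For the STL, each face is triangulated and given an outward normal.

solid part
  facet normal 0.0000 0.0000 -1.0000
    outer loop
      vertex 27.0 6.0 0.0
      vertex 27.0 0.0 0.0
      vertex 0.0 0.0 0.0
    endloop
  endfacet
  facet normal 0.0000 0.0000 -1.0000
    outer loop
      vertex 10.0 6.0 0.0
      vertex 27.0 6.0 0.0
      vertex 0.0 0.0 0.0
    endloop
  endfacet
  facet normal 0.0000 0.0000 -1.0000
    outer loop
      vertex 10.0 30.0 0.0
      vertex 10.0 6.0 0.0
      vertex 0.0 0.0 0.0
    endloop
  endfacet
  facet normal 0.0000 0.0000 -1.0000
    outer loop
      vertex 0.0 30.0 0.0
      vertex 10.0 30.0 0.0
      vertex 0.0 0.0 0.0
    endloop
  endfacet
  facet normal 0.0000 0.0000 1.0000
    outer loop
      vertex 0.0 0.0 12.0
      vertex 27.0 0.0 12.0
      vertex 27.0 6.0 12.0
    endloop
  endfacet
  facet normal 0.0000 0.0000 1.0000
    outer loop
      vertex 0.0 0.0 12.0
      vertex 27.0 6.0 12.0
      vertex 10.0 6.0 12.0
    endloop
  endfacet
  facet normal 0.0000 0.0000 1.0000
    outer loop
      vertex 0.0 0.0 12.0
      vertex 10.0 6.0 12.0
      vertex 10.0 30.0 12.0
    endloop
  endfacet
  facet normal 0.0000 0.0000 1.0000
    outer loop
      vertex 0.0 0.0 12.0
      vertex 10.0 30.0 12.0
      vertex 0.0 30.0 12.0
    endloop
  endfacet
  facet normal 0.0000 -1.0000 0.0000
    outer loop
      vertex 0.0 0.0 0.0
      vertex 27.0 0.0 0.0
      vertex 27.0 0.0 12.0
    endloop
  endfacet
  facet normal 0.0000 -1.0000 0.0000
    outer loop
      vertex 0.0 0.0 0.0
      vertex 27.0 0.0 12.0
      vertex 0.0 0.0 12.0
    endloop
  endfacet
  facet normal 1.0000 0.0000 0.0000
    outer loop
      vertex 27.0 0.0 0.0
      vertex 27.0 6.0 0.0
      vertex 27.0 6.0 12.0
    endloop
  endfacet
  facet normal 1.0000 0.0000 0.0000
    outer loop
      vertex 27.0 0.0 0.0
      vertex 27.0 6.0 12.0
      vertex 27.0 0.0 12.0
    endloop
  endfacet
  facet normal 0.0000 1.0000 0.0000
    outer loop
      vertex 27.0 6.0 0.0
      vertex 10.0 6.0 0.0
      vertex 10.0 6.0 12.0
    endloop
  endfacet
  facet normal 0.0000 1.0000 0.0000
    outer loop
      vertex 27.0 6.0 0.0
      vertex 10.0 6.0 12.0
      vertex 27.0 6.0 12.0
    endloop
  endfacet
  facet normal 1.0000 0.0000 0.0000
    outer loop
      vertex 10.0 6.0 0.0
      vertex 10.0 30.0 0.0
      vertex 10.0 30.0 12.0
    endloop
  endfacet
  facet normal 1.0000 0.0000 0.0000
    outer loop
      vertex 10.0 6.0 0.0
      vertex 10.0 30.0 12.0
      vertex 10.0 6.0 12.0
    endloop
  endfacet
  facet normal 0.0000 1.0000 0.0000
    outer loop
      vertex 10.0 30.0 0.0
      vertex 0.0 30.0 0.0
      vertex 0.0 30.0 12.0
    endloop
  endfacet
  facet normal 0.0000 1.0000 0.0000
    outer loop
      vertex 10.0 30.0 0.0
      vertex 0.0 30.0 12.0
      vertex 10.0 30.0 12.0
    endloop
  endfacet
  facet normal -1.0000 0.0000 0.0000
    outer loop
      vertex 0.0 30.0 0.0
      vertex 0.0 0.0 0.0
      vertex 0.0 0.0 12.0
    endloop
  endfacet
  facet normal -1.0000 0.0000 0.0000
    outer loop
      vertex 0.0 30.0 0.0
      vertex 0.0 0.0 12.0
      vertex 0.0 30.0 12.0
    endloop
  endfacet
endsolid part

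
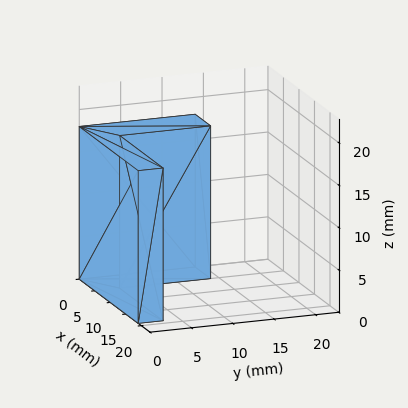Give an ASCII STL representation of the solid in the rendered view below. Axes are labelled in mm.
Reading the render: the shape is an L-shaped prism: outer 19 × 14 mm, arm thicknesses ≈ 3 mm (horizontal) and 5 mm (vertical), extruded 18 mm in z (dimensions read to the nearest mm from the axis ticks). For the STL, each face is triangulated and given an outward normal.

solid part
  facet normal 0.0000 0.0000 -1.0000
    outer loop
      vertex 19.00 3.00 0.00
      vertex 19.00 0.00 0.00
      vertex 0.00 0.00 0.00
    endloop
  endfacet
  facet normal 0.0000 0.0000 -1.0000
    outer loop
      vertex 5.00 3.00 0.00
      vertex 19.00 3.00 0.00
      vertex 0.00 0.00 0.00
    endloop
  endfacet
  facet normal 0.0000 0.0000 -1.0000
    outer loop
      vertex 5.00 14.00 0.00
      vertex 5.00 3.00 0.00
      vertex 0.00 0.00 0.00
    endloop
  endfacet
  facet normal 0.0000 0.0000 -1.0000
    outer loop
      vertex 0.00 14.00 0.00
      vertex 5.00 14.00 0.00
      vertex 0.00 0.00 0.00
    endloop
  endfacet
  facet normal 0.0000 0.0000 1.0000
    outer loop
      vertex 0.00 0.00 18.00
      vertex 19.00 0.00 18.00
      vertex 19.00 3.00 18.00
    endloop
  endfacet
  facet normal 0.0000 0.0000 1.0000
    outer loop
      vertex 0.00 0.00 18.00
      vertex 19.00 3.00 18.00
      vertex 5.00 3.00 18.00
    endloop
  endfacet
  facet normal 0.0000 0.0000 1.0000
    outer loop
      vertex 0.00 0.00 18.00
      vertex 5.00 3.00 18.00
      vertex 5.00 14.00 18.00
    endloop
  endfacet
  facet normal 0.0000 0.0000 1.0000
    outer loop
      vertex 0.00 0.00 18.00
      vertex 5.00 14.00 18.00
      vertex 0.00 14.00 18.00
    endloop
  endfacet
  facet normal 0.0000 -1.0000 0.0000
    outer loop
      vertex 0.00 0.00 0.00
      vertex 19.00 0.00 0.00
      vertex 19.00 0.00 18.00
    endloop
  endfacet
  facet normal 0.0000 -1.0000 0.0000
    outer loop
      vertex 0.00 0.00 0.00
      vertex 19.00 0.00 18.00
      vertex 0.00 0.00 18.00
    endloop
  endfacet
  facet normal 1.0000 0.0000 0.0000
    outer loop
      vertex 19.00 0.00 0.00
      vertex 19.00 3.00 0.00
      vertex 19.00 3.00 18.00
    endloop
  endfacet
  facet normal 1.0000 0.0000 0.0000
    outer loop
      vertex 19.00 0.00 0.00
      vertex 19.00 3.00 18.00
      vertex 19.00 0.00 18.00
    endloop
  endfacet
  facet normal 0.0000 1.0000 0.0000
    outer loop
      vertex 19.00 3.00 0.00
      vertex 5.00 3.00 0.00
      vertex 5.00 3.00 18.00
    endloop
  endfacet
  facet normal 0.0000 1.0000 0.0000
    outer loop
      vertex 19.00 3.00 0.00
      vertex 5.00 3.00 18.00
      vertex 19.00 3.00 18.00
    endloop
  endfacet
  facet normal 1.0000 0.0000 0.0000
    outer loop
      vertex 5.00 3.00 0.00
      vertex 5.00 14.00 0.00
      vertex 5.00 14.00 18.00
    endloop
  endfacet
  facet normal 1.0000 0.0000 0.0000
    outer loop
      vertex 5.00 3.00 0.00
      vertex 5.00 14.00 18.00
      vertex 5.00 3.00 18.00
    endloop
  endfacet
  facet normal 0.0000 1.0000 0.0000
    outer loop
      vertex 5.00 14.00 0.00
      vertex 0.00 14.00 0.00
      vertex 0.00 14.00 18.00
    endloop
  endfacet
  facet normal 0.0000 1.0000 0.0000
    outer loop
      vertex 5.00 14.00 0.00
      vertex 0.00 14.00 18.00
      vertex 5.00 14.00 18.00
    endloop
  endfacet
  facet normal -1.0000 0.0000 0.0000
    outer loop
      vertex 0.00 14.00 0.00
      vertex 0.00 0.00 0.00
      vertex 0.00 0.00 18.00
    endloop
  endfacet
  facet normal -1.0000 0.0000 0.0000
    outer loop
      vertex 0.00 14.00 0.00
      vertex 0.00 0.00 18.00
      vertex 0.00 14.00 18.00
    endloop
  endfacet
endsolid part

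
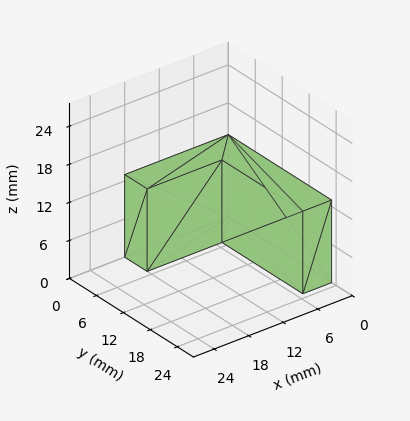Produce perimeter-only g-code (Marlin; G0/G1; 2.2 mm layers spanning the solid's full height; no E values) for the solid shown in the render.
Reading the render: the shape is an L-shaped prism: outer 18 × 23 mm, arm thicknesses ≈ 5 mm (horizontal) and 5 mm (vertical), extruded 13 mm in z (dimensions read to the nearest mm from the axis ticks). For the g-code, the solid's height is divided into equal slices at the stated Δz and each level perimeter traced with G1 moves after a G0 lift.

; perimeter-only toolpath
G21 ; units = mm
G90 ; absolute positioning
G28 ; home
; layer 1
G0 Z2.2
G0 X0.0 Y0.0
G1 X18.0 Y0.0
G1 X18.0 Y5.0
G1 X5.0 Y5.0
G1 X5.0 Y23.0
G1 X0.0 Y23.0
G1 X0.0 Y0.0
; layer 2
G0 Z4.3
G0 X0.0 Y0.0
G1 X18.0 Y0.0
G1 X18.0 Y5.0
G1 X5.0 Y5.0
G1 X5.0 Y23.0
G1 X0.0 Y23.0
G1 X0.0 Y0.0
; layer 3
G0 Z6.5
G0 X0.0 Y0.0
G1 X18.0 Y0.0
G1 X18.0 Y5.0
G1 X5.0 Y5.0
G1 X5.0 Y23.0
G1 X0.0 Y23.0
G1 X0.0 Y0.0
; layer 4
G0 Z8.7
G0 X0.0 Y0.0
G1 X18.0 Y0.0
G1 X18.0 Y5.0
G1 X5.0 Y5.0
G1 X5.0 Y23.0
G1 X0.0 Y23.0
G1 X0.0 Y0.0
; layer 5
G0 Z10.8
G0 X0.0 Y0.0
G1 X18.0 Y0.0
G1 X18.0 Y5.0
G1 X5.0 Y5.0
G1 X5.0 Y23.0
G1 X0.0 Y23.0
G1 X0.0 Y0.0
; layer 6
G0 Z13.0
G0 X0.0 Y0.0
G1 X18.0 Y0.0
G1 X18.0 Y5.0
G1 X5.0 Y5.0
G1 X5.0 Y23.0
G1 X0.0 Y23.0
G1 X0.0 Y0.0
M2 ; end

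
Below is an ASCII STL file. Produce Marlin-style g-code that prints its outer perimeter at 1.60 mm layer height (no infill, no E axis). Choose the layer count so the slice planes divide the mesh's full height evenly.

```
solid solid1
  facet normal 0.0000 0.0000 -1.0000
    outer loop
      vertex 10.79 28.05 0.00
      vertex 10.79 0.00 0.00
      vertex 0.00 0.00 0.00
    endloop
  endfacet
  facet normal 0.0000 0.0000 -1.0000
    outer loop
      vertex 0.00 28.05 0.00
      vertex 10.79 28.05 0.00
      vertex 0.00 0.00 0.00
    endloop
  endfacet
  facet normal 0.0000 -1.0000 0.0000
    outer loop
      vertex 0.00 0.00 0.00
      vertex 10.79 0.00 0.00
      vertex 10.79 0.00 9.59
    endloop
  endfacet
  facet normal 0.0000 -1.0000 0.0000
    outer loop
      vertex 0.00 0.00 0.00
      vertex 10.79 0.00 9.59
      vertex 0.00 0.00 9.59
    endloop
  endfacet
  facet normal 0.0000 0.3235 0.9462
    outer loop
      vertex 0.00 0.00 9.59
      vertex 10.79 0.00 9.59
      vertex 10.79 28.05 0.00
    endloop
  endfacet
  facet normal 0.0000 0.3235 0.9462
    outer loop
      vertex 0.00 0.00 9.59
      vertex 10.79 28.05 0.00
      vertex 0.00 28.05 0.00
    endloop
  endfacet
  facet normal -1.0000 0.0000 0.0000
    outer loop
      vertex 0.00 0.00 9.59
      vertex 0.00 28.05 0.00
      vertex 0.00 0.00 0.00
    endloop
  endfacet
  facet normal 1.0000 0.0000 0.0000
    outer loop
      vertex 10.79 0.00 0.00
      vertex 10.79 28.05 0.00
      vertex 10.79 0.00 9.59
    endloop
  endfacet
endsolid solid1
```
; perimeter-only toolpath
G21 ; units = mm
G90 ; absolute positioning
G28 ; home
; layer 1
G0 Z1.60
G0 X0.00 Y0.00
G1 X10.79 Y0.00
G1 X10.79 Y23.38
G1 X0.00 Y23.38
G1 X0.00 Y0.00
; layer 2
G0 Z3.20
G0 X0.00 Y0.00
G1 X10.79 Y0.00
G1 X10.79 Y18.70
G1 X0.00 Y18.70
G1 X0.00 Y0.00
; layer 3
G0 Z4.79
G0 X0.00 Y0.00
G1 X10.79 Y0.00
G1 X10.79 Y14.03
G1 X0.00 Y14.03
G1 X0.00 Y0.00
; layer 4
G0 Z6.39
G0 X0.00 Y0.00
G1 X10.79 Y0.00
G1 X10.79 Y9.35
G1 X0.00 Y9.35
G1 X0.00 Y0.00
; layer 5
G0 Z7.99
G0 X0.00 Y0.00
G1 X10.79 Y0.00
G1 X10.79 Y4.67
G1 X0.00 Y4.67
G1 X0.00 Y0.00
M2 ; end

The solid is a wedge (ramp): 10.8 × 28.1 mm base, rising to 9.59 mm along the y=0 edge and sloping linearly to z=0 at y=28.1. Slicing at Δz = 1.60 mm — 6 equal slices spanning the solid's height, so layer i sits at z = i·h/6 — gives 5 non-empty perimeters. Each is a 4-segment closed polygon; G0 lifts to the layer z and rapids to the start vertex, then G1 traces the edges. The cross-section shrinks linearly with z (the slice at the apex is degenerate and omitted).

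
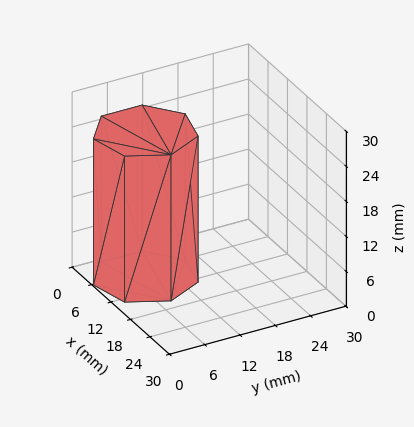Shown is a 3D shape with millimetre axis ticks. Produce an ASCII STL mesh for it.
Reading the render: the shape is a regular 7-sided prism (a cylinder approximated with 7 flat sides), circumscribed radius ≈ 8 mm, height ≈ 25 mm (dimensions read to the nearest mm from the axis ticks). For the STL, each face is triangulated and given an outward normal.

solid part
  facet normal 0.0000 0.0000 -1.0000
    outer loop
      vertex 6.22 15.80 0.00
      vertex 12.99 14.25 0.00
      vertex 16.00 8.00 0.00
    endloop
  endfacet
  facet normal 0.0000 0.0000 -1.0000
    outer loop
      vertex 0.79 11.47 0.00
      vertex 6.22 15.80 0.00
      vertex 16.00 8.00 0.00
    endloop
  endfacet
  facet normal 0.0000 0.0000 -1.0000
    outer loop
      vertex 0.79 4.53 0.00
      vertex 0.79 11.47 0.00
      vertex 16.00 8.00 0.00
    endloop
  endfacet
  facet normal 0.0000 0.0000 -1.0000
    outer loop
      vertex 6.22 0.20 0.00
      vertex 0.79 4.53 0.00
      vertex 16.00 8.00 0.00
    endloop
  endfacet
  facet normal 0.0000 0.0000 -1.0000
    outer loop
      vertex 12.99 1.75 0.00
      vertex 6.22 0.20 0.00
      vertex 16.00 8.00 0.00
    endloop
  endfacet
  facet normal 0.0000 0.0000 1.0000
    outer loop
      vertex 16.00 8.00 25.00
      vertex 12.99 14.25 25.00
      vertex 6.22 15.80 25.00
    endloop
  endfacet
  facet normal 0.0000 0.0000 1.0000
    outer loop
      vertex 16.00 8.00 25.00
      vertex 6.22 15.80 25.00
      vertex 0.79 11.47 25.00
    endloop
  endfacet
  facet normal 0.0000 0.0000 1.0000
    outer loop
      vertex 16.00 8.00 25.00
      vertex 0.79 11.47 25.00
      vertex 0.79 4.53 25.00
    endloop
  endfacet
  facet normal 0.0000 0.0000 1.0000
    outer loop
      vertex 16.00 8.00 25.00
      vertex 0.79 4.53 25.00
      vertex 6.22 0.20 25.00
    endloop
  endfacet
  facet normal 0.0000 0.0000 1.0000
    outer loop
      vertex 16.00 8.00 25.00
      vertex 6.22 0.20 25.00
      vertex 12.99 1.75 25.00
    endloop
  endfacet
  facet normal 0.9010 0.4339 0.0000
    outer loop
      vertex 16.00 8.00 0.00
      vertex 12.99 14.25 0.00
      vertex 12.99 14.25 25.00
    endloop
  endfacet
  facet normal 0.9010 0.4339 0.0000
    outer loop
      vertex 16.00 8.00 0.00
      vertex 12.99 14.25 25.00
      vertex 16.00 8.00 25.00
    endloop
  endfacet
  facet normal 0.2232 0.9748 0.0000
    outer loop
      vertex 12.99 14.25 0.00
      vertex 6.22 15.80 0.00
      vertex 6.22 15.80 25.00
    endloop
  endfacet
  facet normal 0.2232 0.9748 0.0000
    outer loop
      vertex 12.99 14.25 0.00
      vertex 6.22 15.80 25.00
      vertex 12.99 14.25 25.00
    endloop
  endfacet
  facet normal -0.6235 0.7819 0.0000
    outer loop
      vertex 6.22 15.80 0.00
      vertex 0.79 11.47 0.00
      vertex 0.79 11.47 25.00
    endloop
  endfacet
  facet normal -0.6235 0.7819 0.0000
    outer loop
      vertex 6.22 15.80 0.00
      vertex 0.79 11.47 25.00
      vertex 6.22 15.80 25.00
    endloop
  endfacet
  facet normal -1.0000 0.0000 0.0000
    outer loop
      vertex 0.79 11.47 0.00
      vertex 0.79 4.53 0.00
      vertex 0.79 4.53 25.00
    endloop
  endfacet
  facet normal -1.0000 0.0000 0.0000
    outer loop
      vertex 0.79 11.47 0.00
      vertex 0.79 4.53 25.00
      vertex 0.79 11.47 25.00
    endloop
  endfacet
  facet normal -0.6235 -0.7819 0.0000
    outer loop
      vertex 0.79 4.53 0.00
      vertex 6.22 0.20 0.00
      vertex 6.22 0.20 25.00
    endloop
  endfacet
  facet normal -0.6235 -0.7819 0.0000
    outer loop
      vertex 0.79 4.53 0.00
      vertex 6.22 0.20 25.00
      vertex 0.79 4.53 25.00
    endloop
  endfacet
  facet normal 0.2232 -0.9748 0.0000
    outer loop
      vertex 6.22 0.20 0.00
      vertex 12.99 1.75 0.00
      vertex 12.99 1.75 25.00
    endloop
  endfacet
  facet normal 0.2232 -0.9748 0.0000
    outer loop
      vertex 6.22 0.20 0.00
      vertex 12.99 1.75 25.00
      vertex 6.22 0.20 25.00
    endloop
  endfacet
  facet normal 0.9010 -0.4339 0.0000
    outer loop
      vertex 12.99 1.75 0.00
      vertex 16.00 8.00 0.00
      vertex 16.00 8.00 25.00
    endloop
  endfacet
  facet normal 0.9010 -0.4339 0.0000
    outer loop
      vertex 12.99 1.75 0.00
      vertex 16.00 8.00 25.00
      vertex 12.99 1.75 25.00
    endloop
  endfacet
endsolid part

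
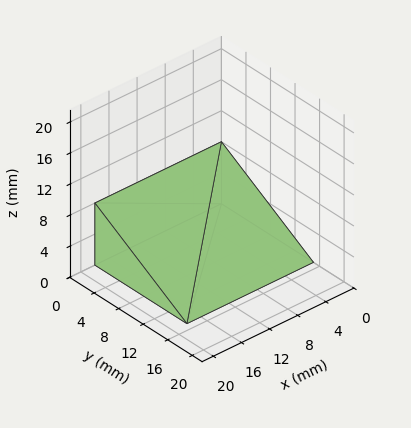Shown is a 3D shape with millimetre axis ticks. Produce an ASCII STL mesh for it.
Reading the render: the shape is a wedge (ramp): 18 × 15 mm base, rising to 8 mm along the y=0 edge and sloping linearly to z=0 at y=15 (dimensions read to the nearest mm from the axis ticks). For the STL, each face is triangulated and given an outward normal.

solid part
  facet normal 0.0000 0.0000 -1.0000
    outer loop
      vertex 18.0 15.0 0.0
      vertex 18.0 0.0 0.0
      vertex 0.0 0.0 0.0
    endloop
  endfacet
  facet normal 0.0000 0.0000 -1.0000
    outer loop
      vertex 0.0 15.0 0.0
      vertex 18.0 15.0 0.0
      vertex 0.0 0.0 0.0
    endloop
  endfacet
  facet normal 0.0000 -1.0000 0.0000
    outer loop
      vertex 0.0 0.0 0.0
      vertex 18.0 0.0 0.0
      vertex 18.0 0.0 8.0
    endloop
  endfacet
  facet normal 0.0000 -1.0000 0.0000
    outer loop
      vertex 0.0 0.0 0.0
      vertex 18.0 0.0 8.0
      vertex 0.0 0.0 8.0
    endloop
  endfacet
  facet normal 0.0000 0.4706 0.8824
    outer loop
      vertex 0.0 0.0 8.0
      vertex 18.0 0.0 8.0
      vertex 18.0 15.0 0.0
    endloop
  endfacet
  facet normal 0.0000 0.4706 0.8824
    outer loop
      vertex 0.0 0.0 8.0
      vertex 18.0 15.0 0.0
      vertex 0.0 15.0 0.0
    endloop
  endfacet
  facet normal -1.0000 0.0000 0.0000
    outer loop
      vertex 0.0 0.0 8.0
      vertex 0.0 15.0 0.0
      vertex 0.0 0.0 0.0
    endloop
  endfacet
  facet normal 1.0000 0.0000 0.0000
    outer loop
      vertex 18.0 0.0 0.0
      vertex 18.0 15.0 0.0
      vertex 18.0 0.0 8.0
    endloop
  endfacet
endsolid part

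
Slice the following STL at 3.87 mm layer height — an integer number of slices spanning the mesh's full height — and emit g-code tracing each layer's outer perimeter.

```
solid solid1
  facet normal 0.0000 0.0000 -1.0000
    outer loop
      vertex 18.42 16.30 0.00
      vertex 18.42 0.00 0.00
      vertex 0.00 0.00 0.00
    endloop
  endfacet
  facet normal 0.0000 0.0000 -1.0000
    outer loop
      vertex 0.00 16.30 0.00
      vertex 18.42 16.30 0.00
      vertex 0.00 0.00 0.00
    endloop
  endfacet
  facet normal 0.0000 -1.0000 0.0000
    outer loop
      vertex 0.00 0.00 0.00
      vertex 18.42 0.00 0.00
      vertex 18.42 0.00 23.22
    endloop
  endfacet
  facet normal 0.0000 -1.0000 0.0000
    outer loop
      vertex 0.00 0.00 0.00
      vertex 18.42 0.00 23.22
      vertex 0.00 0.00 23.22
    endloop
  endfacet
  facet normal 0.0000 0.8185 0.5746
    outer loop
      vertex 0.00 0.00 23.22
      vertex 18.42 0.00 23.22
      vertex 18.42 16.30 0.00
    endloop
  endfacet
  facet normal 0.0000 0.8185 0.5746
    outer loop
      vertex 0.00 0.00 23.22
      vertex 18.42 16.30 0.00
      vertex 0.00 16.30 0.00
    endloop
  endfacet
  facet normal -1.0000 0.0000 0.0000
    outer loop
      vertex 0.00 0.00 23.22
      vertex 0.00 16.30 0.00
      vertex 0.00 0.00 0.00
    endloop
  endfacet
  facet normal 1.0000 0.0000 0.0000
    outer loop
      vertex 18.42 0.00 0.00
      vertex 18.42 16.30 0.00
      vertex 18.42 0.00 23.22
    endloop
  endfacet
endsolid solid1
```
; perimeter-only toolpath
G21 ; units = mm
G90 ; absolute positioning
G28 ; home
; layer 1
G0 Z3.87
G0 X0.00 Y0.00
G1 X18.42 Y0.00
G1 X18.42 Y13.58
G1 X0.00 Y13.58
G1 X0.00 Y0.00
; layer 2
G0 Z7.74
G0 X0.00 Y0.00
G1 X18.42 Y0.00
G1 X18.42 Y10.87
G1 X0.00 Y10.87
G1 X0.00 Y0.00
; layer 3
G0 Z11.61
G0 X0.00 Y0.00
G1 X18.42 Y0.00
G1 X18.42 Y8.15
G1 X0.00 Y8.15
G1 X0.00 Y0.00
; layer 4
G0 Z15.48
G0 X0.00 Y0.00
G1 X18.42 Y0.00
G1 X18.42 Y5.43
G1 X0.00 Y5.43
G1 X0.00 Y0.00
; layer 5
G0 Z19.35
G0 X0.00 Y0.00
G1 X18.42 Y0.00
G1 X18.42 Y2.72
G1 X0.00 Y2.72
G1 X0.00 Y0.00
M2 ; end

The solid is a wedge (ramp): 18.4 × 16.3 mm base, rising to 23.2 mm along the y=0 edge and sloping linearly to z=0 at y=16.3. Slicing at Δz = 3.87 mm — 6 equal slices spanning the solid's height, so layer i sits at z = i·h/6 — gives 5 non-empty perimeters. Each is a 4-segment closed polygon; G0 lifts to the layer z and rapids to the start vertex, then G1 traces the edges. The cross-section shrinks linearly with z (the slice at the apex is degenerate and omitted).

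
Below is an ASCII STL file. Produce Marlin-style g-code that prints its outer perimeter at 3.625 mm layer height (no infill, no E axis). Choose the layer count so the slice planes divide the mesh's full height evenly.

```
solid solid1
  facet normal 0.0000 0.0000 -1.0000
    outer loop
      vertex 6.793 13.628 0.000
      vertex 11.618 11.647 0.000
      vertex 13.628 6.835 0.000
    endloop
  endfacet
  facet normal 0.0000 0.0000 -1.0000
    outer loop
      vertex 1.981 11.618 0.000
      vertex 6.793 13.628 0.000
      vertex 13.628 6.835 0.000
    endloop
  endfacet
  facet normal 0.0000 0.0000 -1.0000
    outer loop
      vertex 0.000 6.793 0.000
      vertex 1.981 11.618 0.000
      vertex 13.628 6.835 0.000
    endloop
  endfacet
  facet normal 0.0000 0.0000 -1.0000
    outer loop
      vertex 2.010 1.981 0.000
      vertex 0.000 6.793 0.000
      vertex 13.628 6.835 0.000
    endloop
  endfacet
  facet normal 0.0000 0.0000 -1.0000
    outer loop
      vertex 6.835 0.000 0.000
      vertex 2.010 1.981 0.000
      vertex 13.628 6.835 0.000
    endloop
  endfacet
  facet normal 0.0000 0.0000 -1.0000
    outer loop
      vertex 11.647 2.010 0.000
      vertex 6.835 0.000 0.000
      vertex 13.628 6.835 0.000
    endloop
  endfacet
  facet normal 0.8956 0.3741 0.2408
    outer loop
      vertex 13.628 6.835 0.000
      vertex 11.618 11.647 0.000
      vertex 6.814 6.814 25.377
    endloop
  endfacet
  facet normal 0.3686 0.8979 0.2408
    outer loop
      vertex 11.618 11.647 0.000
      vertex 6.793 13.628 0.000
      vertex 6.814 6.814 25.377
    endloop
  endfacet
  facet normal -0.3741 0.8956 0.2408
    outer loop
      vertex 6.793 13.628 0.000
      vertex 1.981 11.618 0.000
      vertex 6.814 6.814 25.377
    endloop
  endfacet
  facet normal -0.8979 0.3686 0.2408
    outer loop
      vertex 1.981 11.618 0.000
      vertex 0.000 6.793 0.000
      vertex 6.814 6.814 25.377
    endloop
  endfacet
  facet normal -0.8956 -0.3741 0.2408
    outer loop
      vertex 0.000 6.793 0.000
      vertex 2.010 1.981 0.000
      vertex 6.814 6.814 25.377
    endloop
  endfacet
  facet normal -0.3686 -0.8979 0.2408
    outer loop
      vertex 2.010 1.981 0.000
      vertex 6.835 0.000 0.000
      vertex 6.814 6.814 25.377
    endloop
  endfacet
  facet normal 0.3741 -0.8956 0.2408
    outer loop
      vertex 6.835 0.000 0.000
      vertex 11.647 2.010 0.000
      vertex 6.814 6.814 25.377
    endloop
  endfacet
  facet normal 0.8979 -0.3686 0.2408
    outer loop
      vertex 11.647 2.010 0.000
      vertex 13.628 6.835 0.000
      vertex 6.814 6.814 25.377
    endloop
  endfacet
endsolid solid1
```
; perimeter-only toolpath
G21 ; units = mm
G90 ; absolute positioning
G28 ; home
; layer 1
G0 Z3.625
G0 X12.655 Y6.832
G1 X10.932 Y10.957
G1 X6.796 Y12.655
G1 X2.671 Y10.932
G1 X0.973 Y6.796
G1 X2.696 Y2.671
G1 X6.832 Y0.973
G1 X10.957 Y2.696
G1 X12.655 Y6.832
; layer 2
G0 Z7.251
G0 X11.681 Y6.829
G1 X10.245 Y10.266
G1 X6.799 Y11.681
G1 X3.362 Y10.245
G1 X1.947 Y6.799
G1 X3.383 Y3.362
G1 X6.829 Y1.947
G1 X10.266 Y3.383
G1 X11.681 Y6.829
; layer 3
G0 Z10.876
G0 X10.708 Y6.826
G1 X9.559 Y9.576
G1 X6.802 Y10.708
G1 X4.052 Y9.559
G1 X2.920 Y6.802
G1 X4.069 Y4.052
G1 X6.826 Y2.920
G1 X9.576 Y4.069
G1 X10.708 Y6.826
; layer 4
G0 Z14.501
G0 X9.734 Y6.823
G1 X8.873 Y8.885
G1 X6.805 Y9.734
G1 X4.743 Y8.873
G1 X3.894 Y6.805
G1 X4.755 Y4.743
G1 X6.823 Y3.894
G1 X8.885 Y4.755
G1 X9.734 Y6.823
; layer 5
G0 Z18.126
G0 X8.761 Y6.820
G1 X8.187 Y8.195
G1 X6.808 Y8.761
G1 X5.433 Y8.187
G1 X4.867 Y6.808
G1 X5.441 Y5.433
G1 X6.820 Y4.867
G1 X8.195 Y5.441
G1 X8.761 Y6.820
; layer 6
G0 Z21.752
G0 X7.787 Y6.817
G1 X7.500 Y7.504
G1 X6.811 Y7.787
G1 X6.124 Y7.500
G1 X5.841 Y6.811
G1 X6.128 Y6.124
G1 X6.817 Y5.841
G1 X7.504 Y6.128
G1 X7.787 Y6.817
M2 ; end

The solid is a regular 8-sided pyramid, base circumscribed radius ≈ 6.81 mm, apex at z ≈ 25.4 mm. Slicing at Δz = 3.625 mm — 7 equal slices spanning the solid's height, so layer i sits at z = i·h/7 — gives 6 non-empty perimeters. Each is a 8-segment closed polygon; G0 lifts to the layer z and rapids to the start vertex, then G1 traces the edges. The cross-section shrinks linearly with z (the slice at the apex is degenerate and omitted).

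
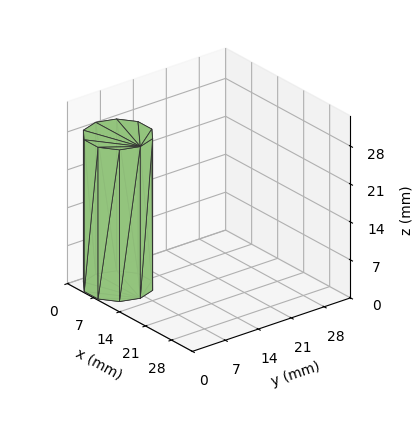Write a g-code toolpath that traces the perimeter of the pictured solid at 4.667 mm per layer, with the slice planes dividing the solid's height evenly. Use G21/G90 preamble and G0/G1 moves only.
Reading the render: the shape is a regular 10-sided prism (a cylinder approximated with 10 flat sides), circumscribed radius ≈ 6 mm, height ≈ 28 mm (dimensions read to the nearest mm from the axis ticks). For the g-code, the solid's height is divided into equal slices at the stated Δz and each level perimeter traced with G1 moves after a G0 lift.

; perimeter-only toolpath
G21 ; units = mm
G90 ; absolute positioning
G28 ; home
; layer 1
G0 Z4.667
G0 X12.000 Y6.000
G1 X10.854 Y9.527
G1 X7.854 Y11.706
G1 X4.146 Y11.706
G1 X1.146 Y9.527
G1 X0.000 Y6.000
G1 X1.146 Y2.473
G1 X4.146 Y0.294
G1 X7.854 Y0.294
G1 X10.854 Y2.473
G1 X12.000 Y6.000
; layer 2
G0 Z9.333
G0 X12.000 Y6.000
G1 X10.854 Y9.527
G1 X7.854 Y11.706
G1 X4.146 Y11.706
G1 X1.146 Y9.527
G1 X0.000 Y6.000
G1 X1.146 Y2.473
G1 X4.146 Y0.294
G1 X7.854 Y0.294
G1 X10.854 Y2.473
G1 X12.000 Y6.000
; layer 3
G0 Z14.000
G0 X12.000 Y6.000
G1 X10.854 Y9.527
G1 X7.854 Y11.706
G1 X4.146 Y11.706
G1 X1.146 Y9.527
G1 X0.000 Y6.000
G1 X1.146 Y2.473
G1 X4.146 Y0.294
G1 X7.854 Y0.294
G1 X10.854 Y2.473
G1 X12.000 Y6.000
; layer 4
G0 Z18.667
G0 X12.000 Y6.000
G1 X10.854 Y9.527
G1 X7.854 Y11.706
G1 X4.146 Y11.706
G1 X1.146 Y9.527
G1 X0.000 Y6.000
G1 X1.146 Y2.473
G1 X4.146 Y0.294
G1 X7.854 Y0.294
G1 X10.854 Y2.473
G1 X12.000 Y6.000
; layer 5
G0 Z23.333
G0 X12.000 Y6.000
G1 X10.854 Y9.527
G1 X7.854 Y11.706
G1 X4.146 Y11.706
G1 X1.146 Y9.527
G1 X0.000 Y6.000
G1 X1.146 Y2.473
G1 X4.146 Y0.294
G1 X7.854 Y0.294
G1 X10.854 Y2.473
G1 X12.000 Y6.000
; layer 6
G0 Z28.000
G0 X12.000 Y6.000
G1 X10.854 Y9.527
G1 X7.854 Y11.706
G1 X4.146 Y11.706
G1 X1.146 Y9.527
G1 X0.000 Y6.000
G1 X1.146 Y2.473
G1 X4.146 Y0.294
G1 X7.854 Y0.294
G1 X10.854 Y2.473
G1 X12.000 Y6.000
M2 ; end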